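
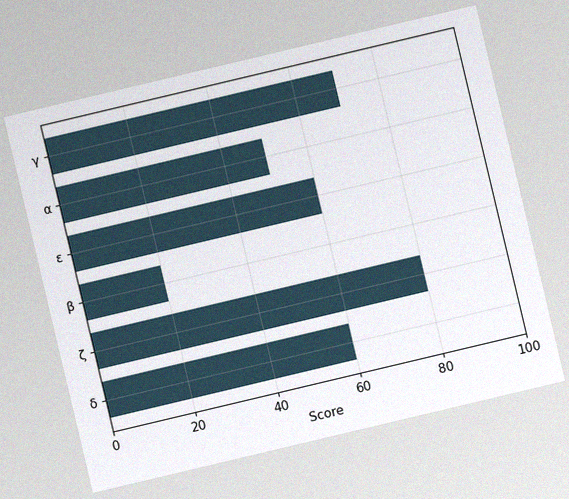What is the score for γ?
70

The chart is tilted about 13° counter-clockwise, with some photo noise. Reading along the chart's x-axis, the γ bar reaches 70.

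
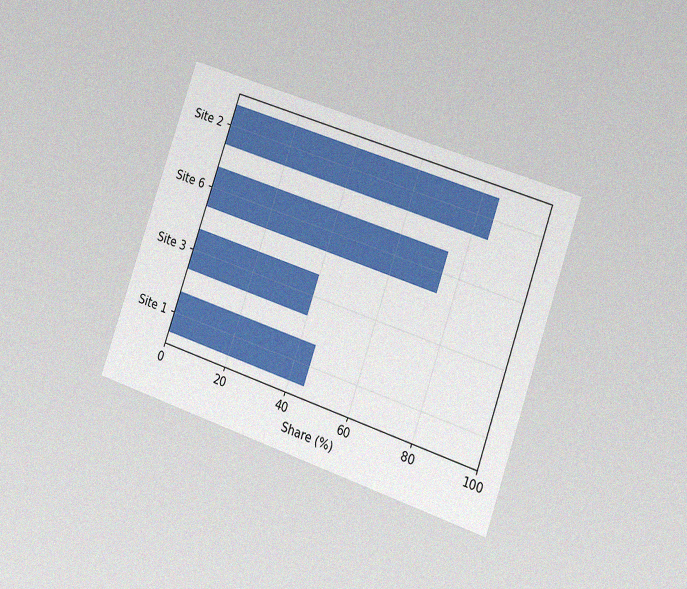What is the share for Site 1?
The chart is tilted about 19° clockwise and viewed slightly from the right, with some photo noise. Reading along the chart's x-axis, the Site 1 bar reaches 45%.

45%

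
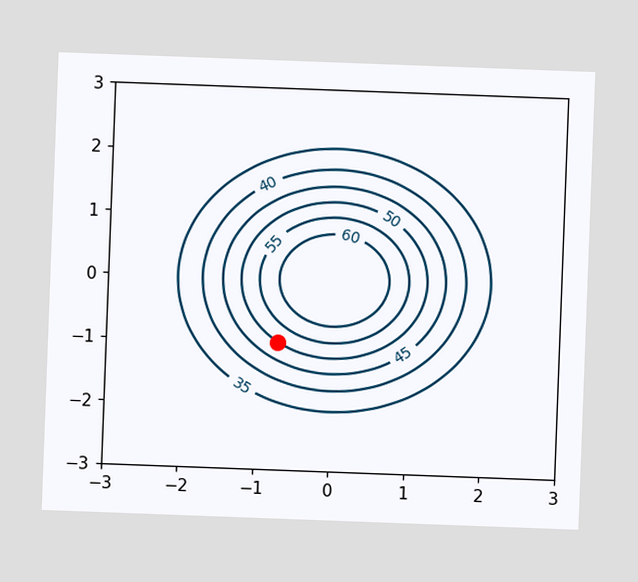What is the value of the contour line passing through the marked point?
The chart is tilted about 2° clockwise. The marked point sits on the contour labelled 50.

50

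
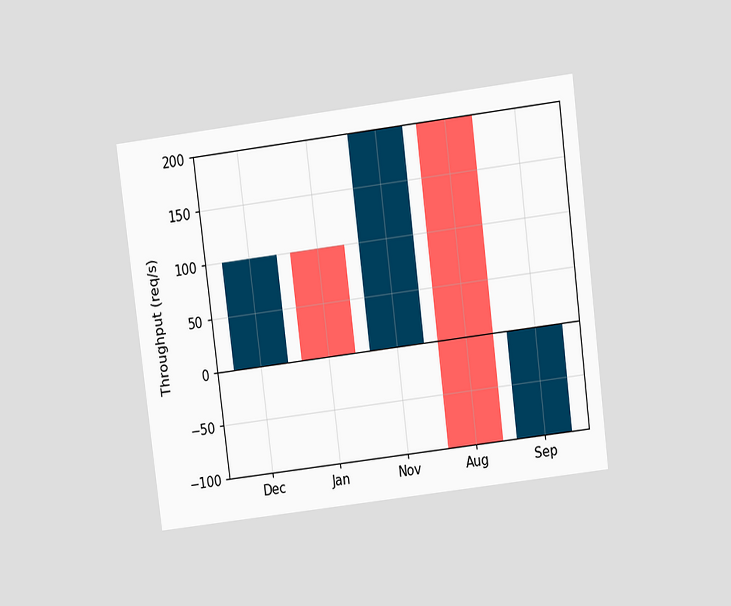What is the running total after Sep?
0req/s

The chart is tilted about 7° counter-clockwise and viewed slightly from above. After Sep the running total reaches 0req/s.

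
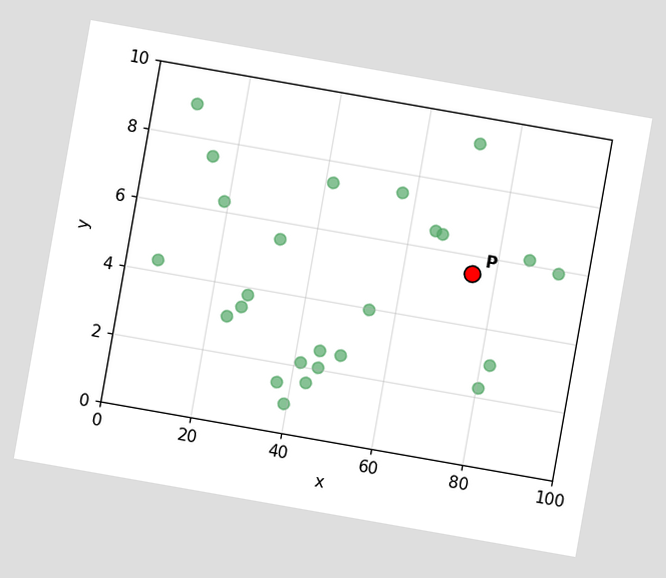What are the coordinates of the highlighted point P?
(75, 5.5)

The chart is tilted about 10° clockwise. Following the gridlines from P to each axis, P sits at (75, 5.5).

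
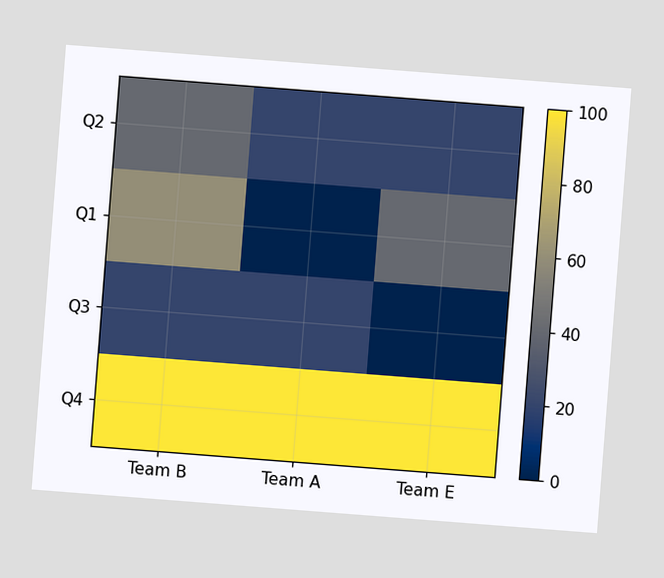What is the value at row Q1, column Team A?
The chart is tilted about 4° clockwise. Matching cell (Q1, Team A) against the colorbar gives 0.

0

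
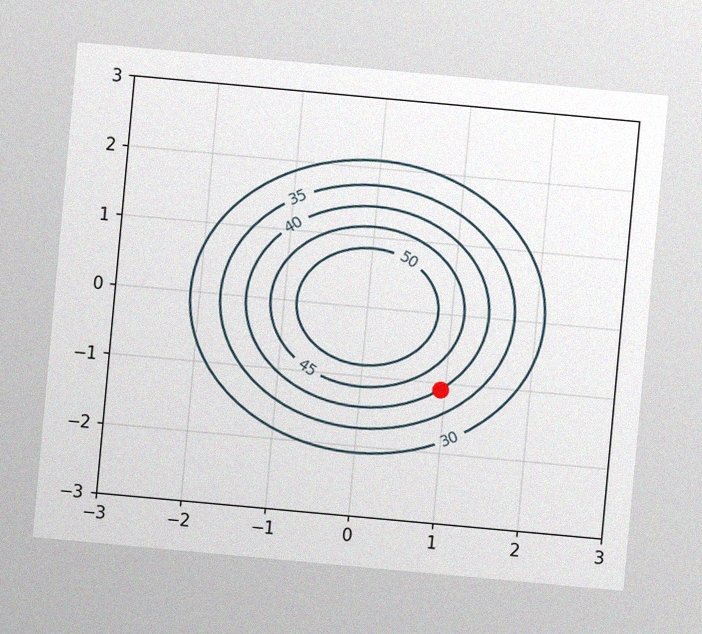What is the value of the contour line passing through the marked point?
40

The chart is tilted about 5° clockwise, with some photo noise. The marked point sits on the contour labelled 40.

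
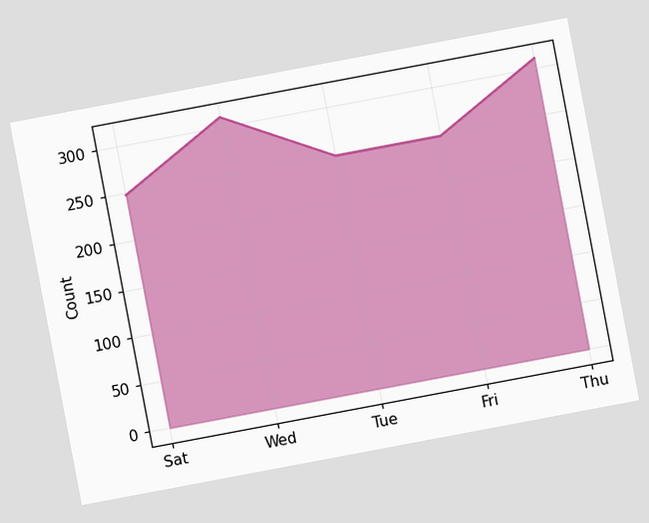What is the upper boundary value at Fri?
The chart is tilted about 11° counter-clockwise. At Fri the upper boundary is at 248.

248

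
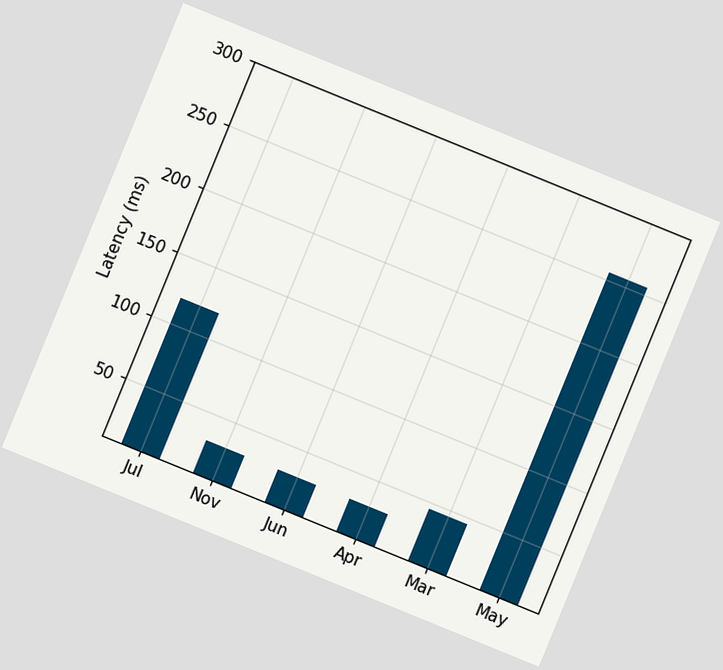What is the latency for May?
255ms

The chart is tilted about 22° clockwise. Reading along the chart's y-axis, the May bar reaches 255ms.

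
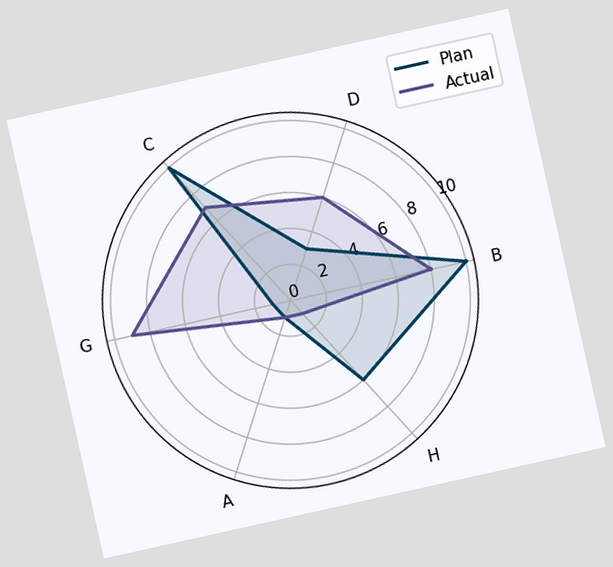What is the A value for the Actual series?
The chart is tilted about 13° counter-clockwise. On the A axis, Actual reaches 1.

1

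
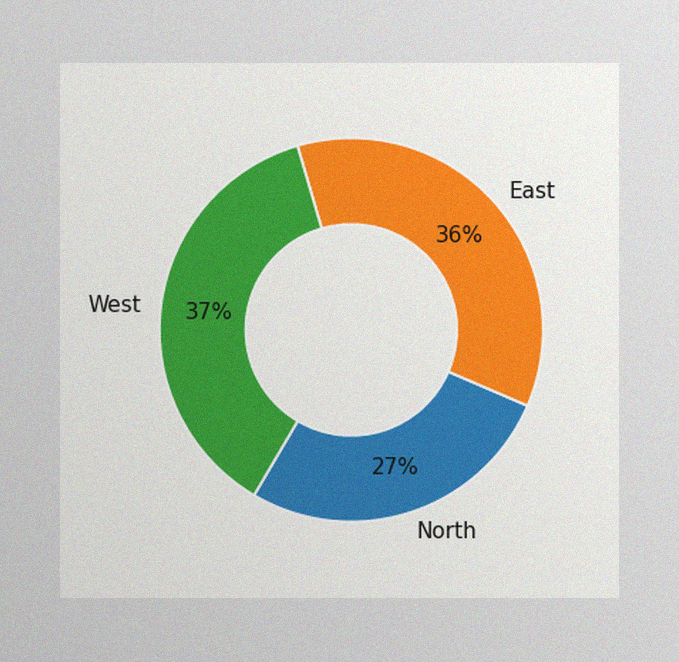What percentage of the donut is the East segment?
The image has some photo noise and uneven lighting. The East segment takes up 36% of the ring.

36%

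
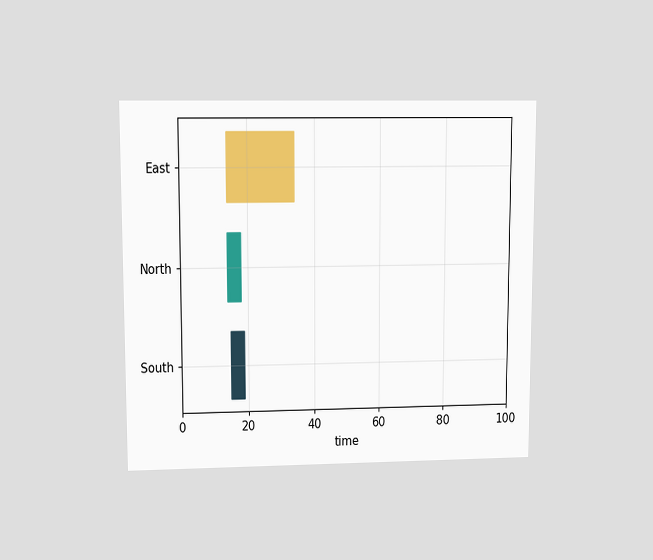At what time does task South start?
The chart is viewed at a slight angle. The South bar begins at t=15.

15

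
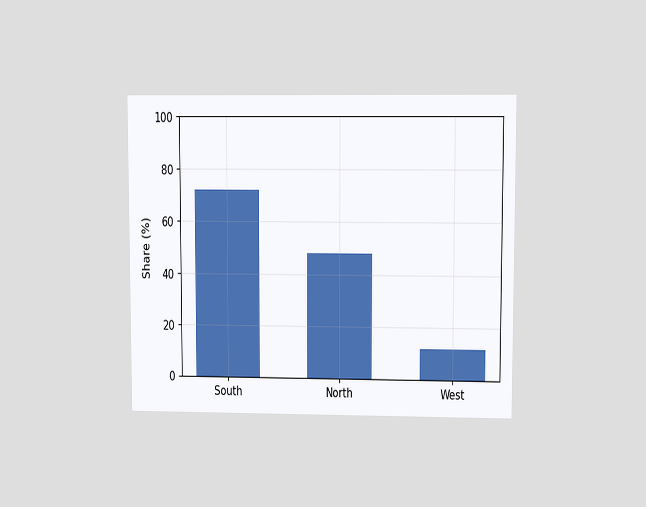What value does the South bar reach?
The chart is viewed at a slight angle. Reading along the chart's y-axis, the South bar reaches 72%.

72%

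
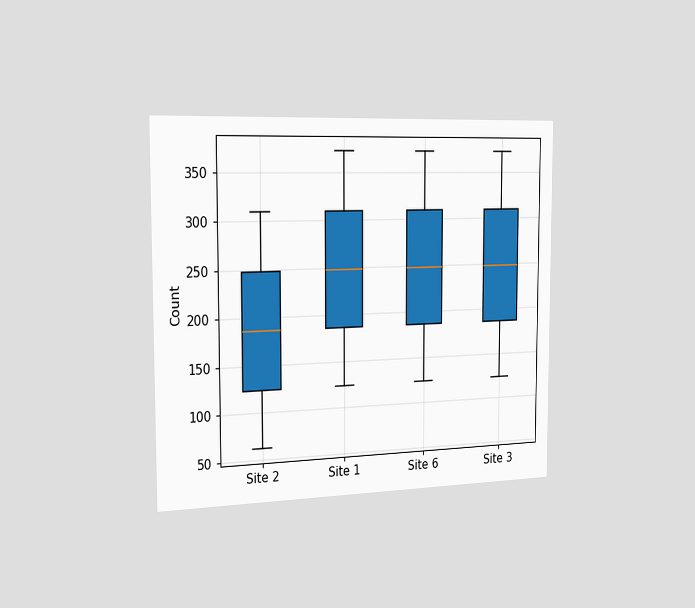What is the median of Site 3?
248

The chart is viewed slightly from the left. The median line in the Site 3 box sits at 248.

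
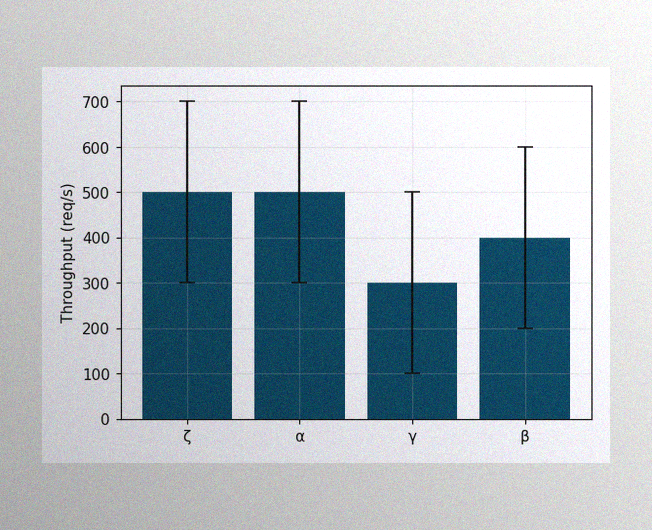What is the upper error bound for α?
The image has some photo noise and uneven lighting. The α bar's upper whisker reaches 700req/s.

700req/s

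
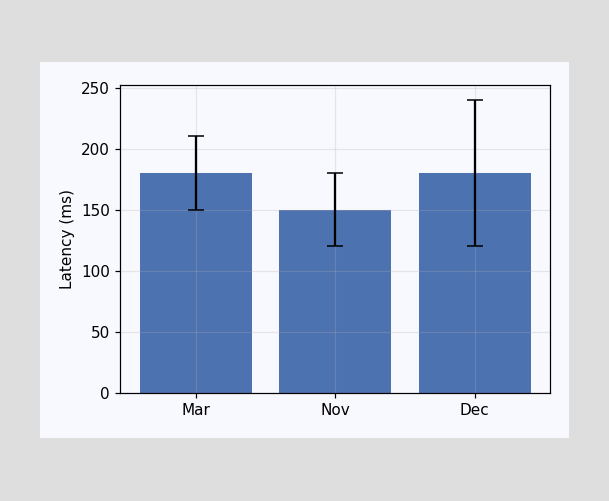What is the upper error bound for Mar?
210ms

The Mar bar's upper whisker reaches 210ms.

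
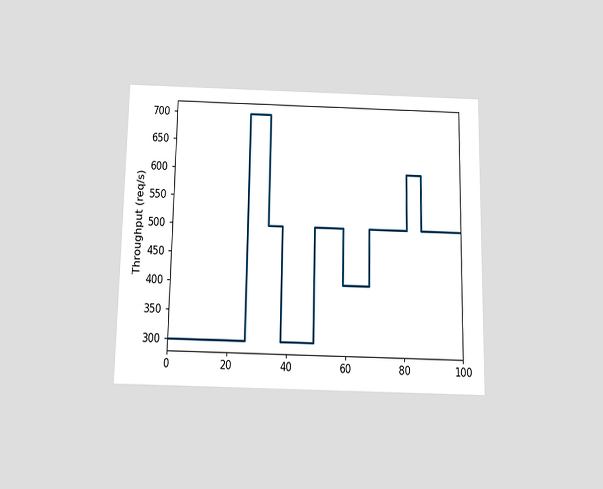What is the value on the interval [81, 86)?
The chart is viewed slightly from below. On [81, 86) the step sits at 600req/s.

600req/s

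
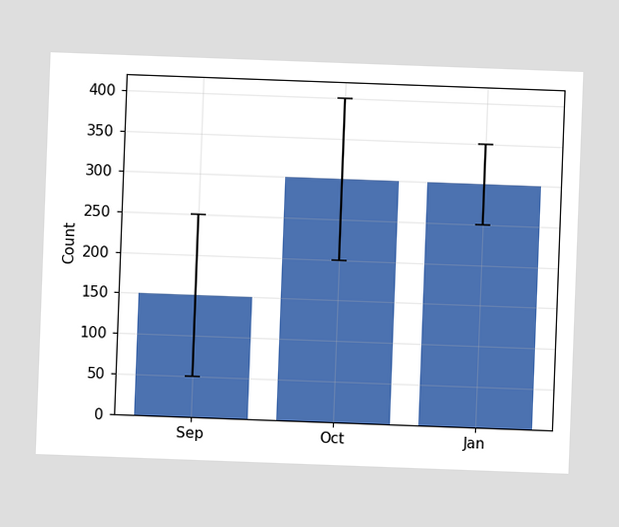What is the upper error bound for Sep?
The chart is tilted about 2° clockwise. The Sep bar's upper whisker reaches 250.

250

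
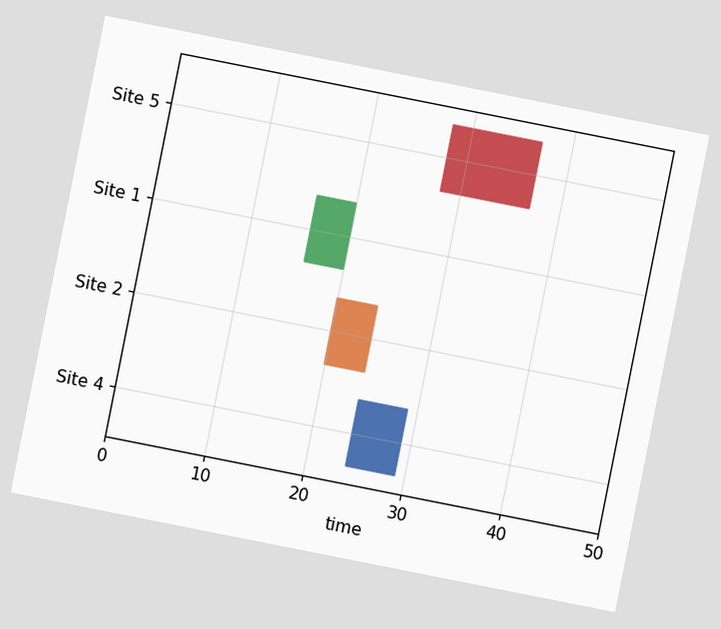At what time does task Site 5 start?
28

The chart is tilted about 11° clockwise. The Site 5 bar begins at t=28.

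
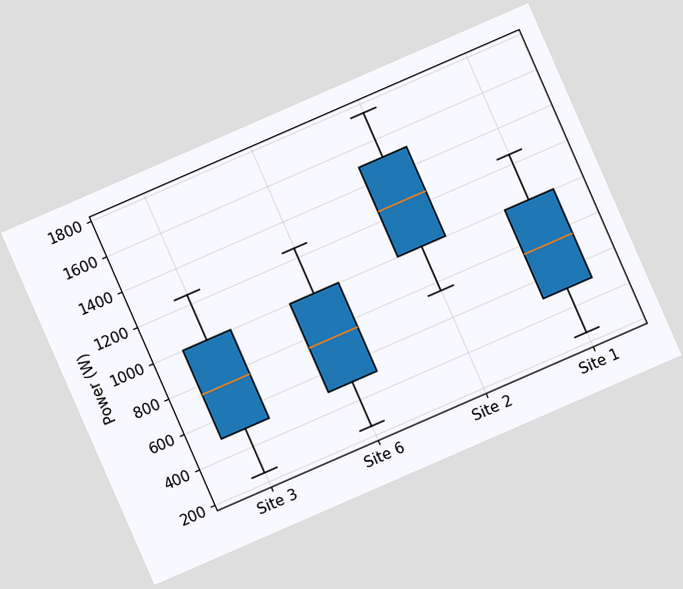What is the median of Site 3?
The chart is tilted about 24° counter-clockwise. The median line in the Site 3 box sits at 750W.

750W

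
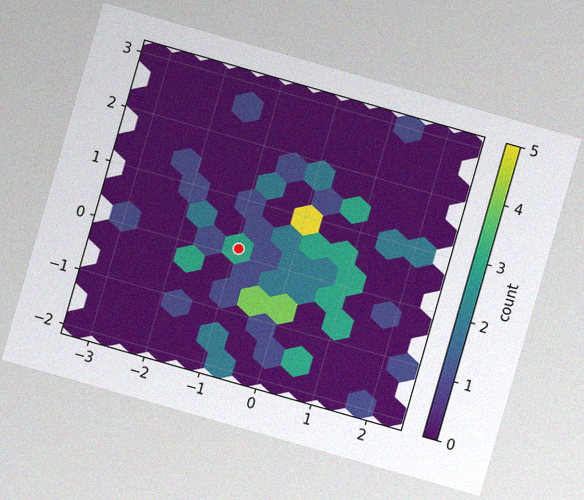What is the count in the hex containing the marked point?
3

The chart is tilted about 16° clockwise, with some photo noise. The marked hex reads 3 on the colorbar.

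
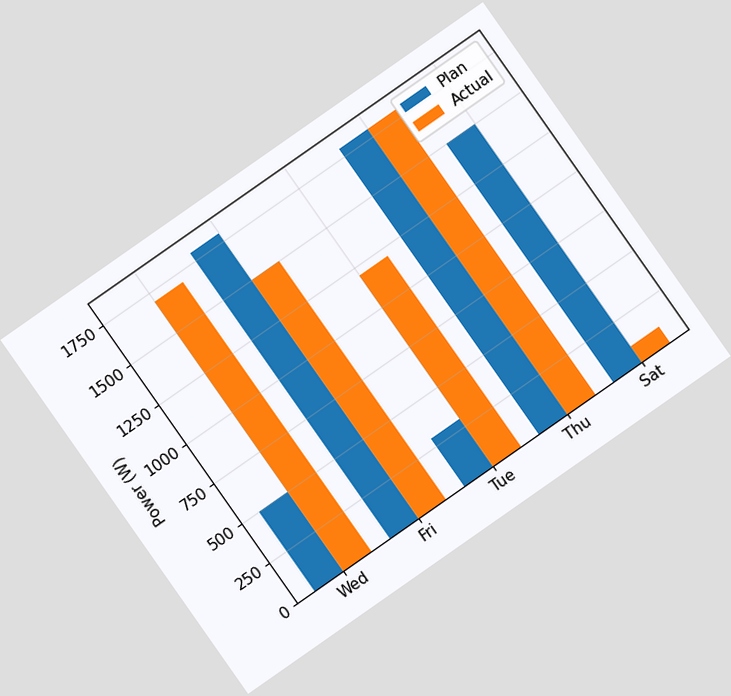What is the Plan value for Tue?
300W

The chart is tilted about 35° counter-clockwise. The Plan bar at Tue reaches 300W on the y-axis.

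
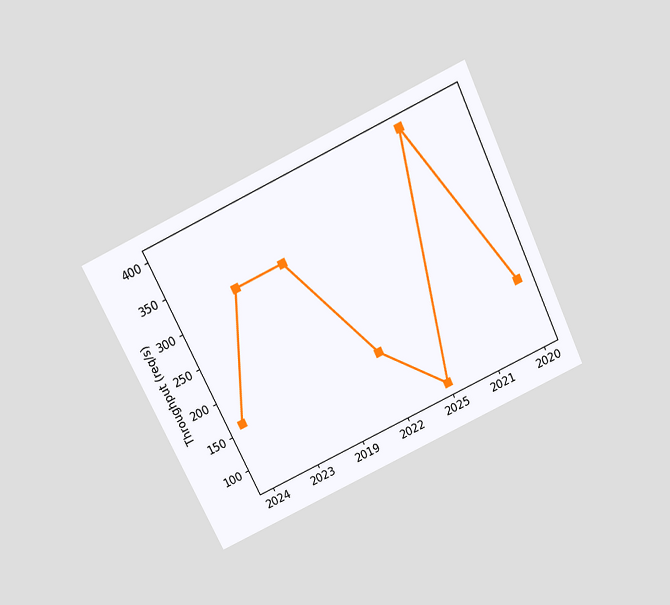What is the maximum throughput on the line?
The chart is tilted about 25° counter-clockwise and viewed slightly from above. The highest point is at 2021, and reading across to the y-axis gives 400req/s.

400req/s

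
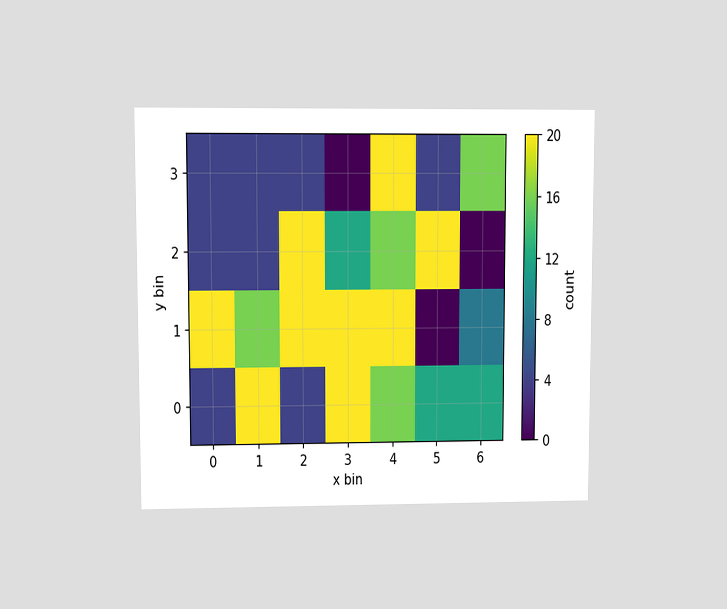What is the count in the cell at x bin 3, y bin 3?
The chart is viewed at a slight angle. Matching the cell (3, 3) against the colorbar gives 0.

0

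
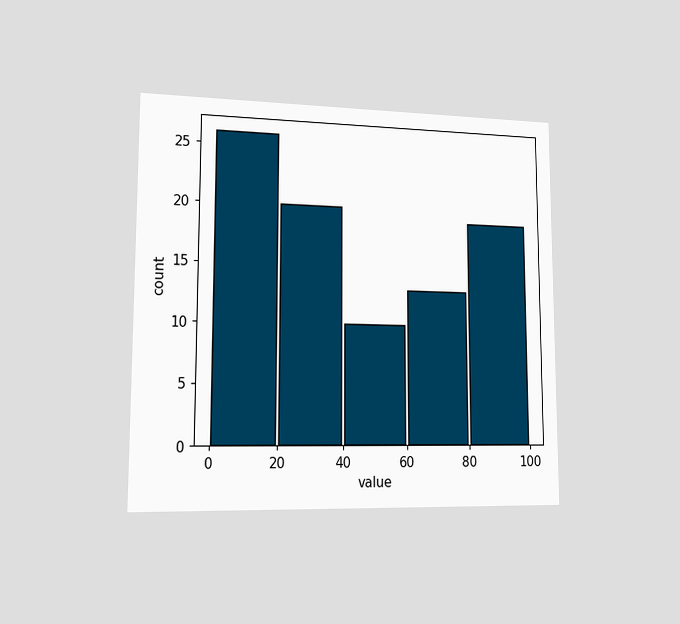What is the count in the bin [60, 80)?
The chart is viewed slightly from the left. The [60, 80) bin has height 13.

13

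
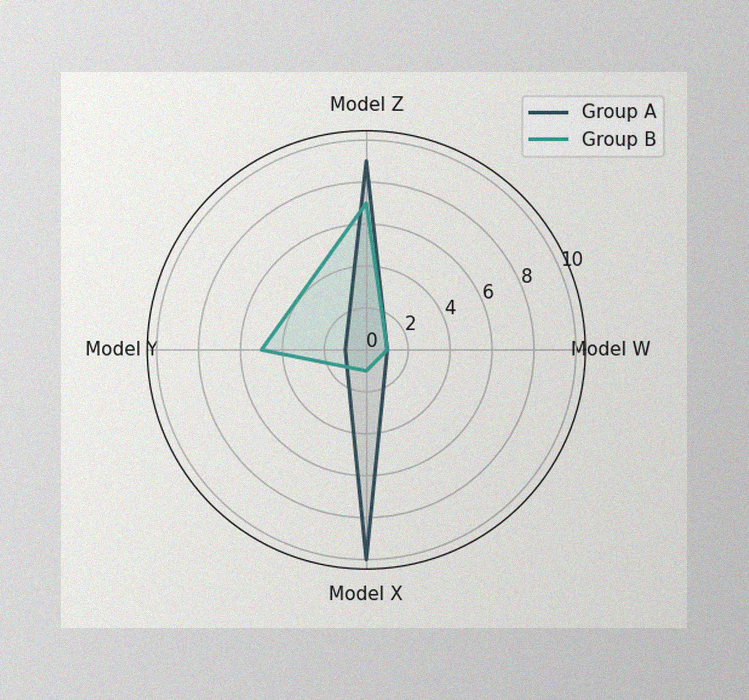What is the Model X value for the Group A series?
The image has some photo noise and uneven lighting. On the Model X axis, Group A reaches 10.

10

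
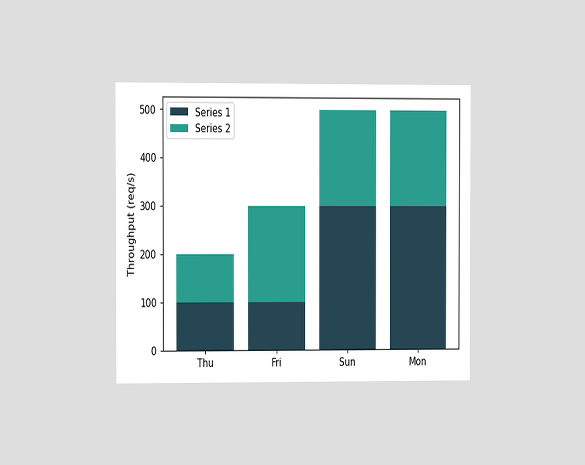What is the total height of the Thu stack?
The chart is viewed at a slight angle. The Thu stack's top reaches 200req/s on the y-axis.

200req/s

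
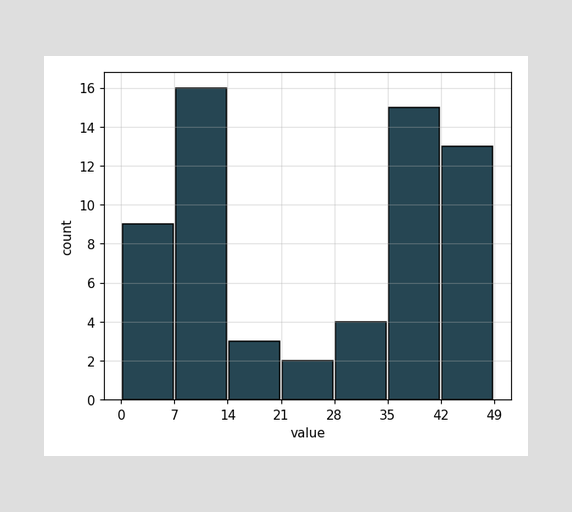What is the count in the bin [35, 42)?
15

The [35, 42) bin has height 15.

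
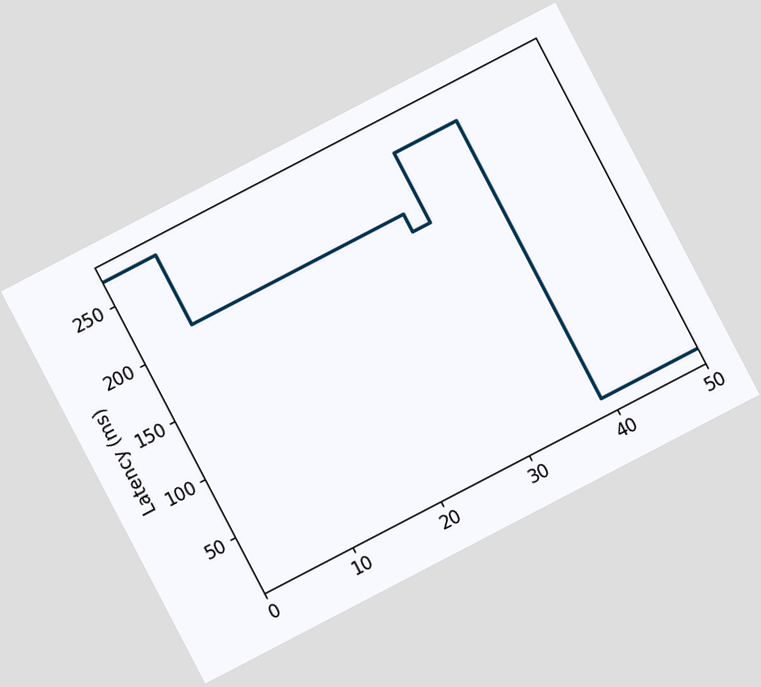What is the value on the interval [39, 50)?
The chart is tilted about 28° counter-clockwise. On [39, 50) the step sits at 15ms.

15ms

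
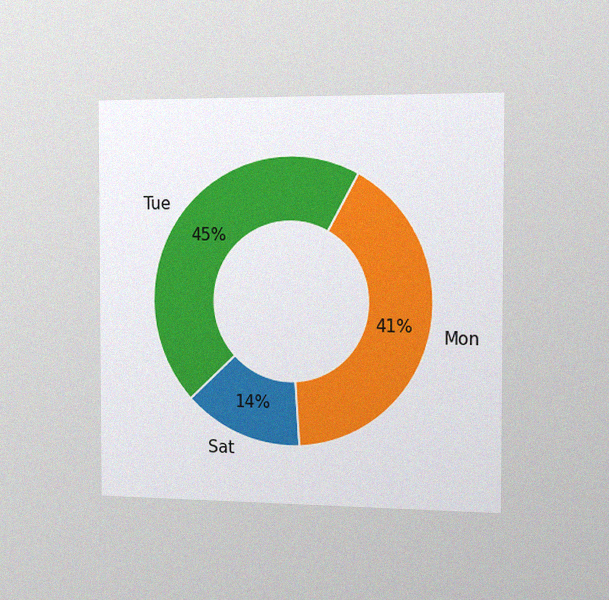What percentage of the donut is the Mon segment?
The chart is viewed slightly from the right, with some photo noise. The Mon segment takes up 41% of the ring.

41%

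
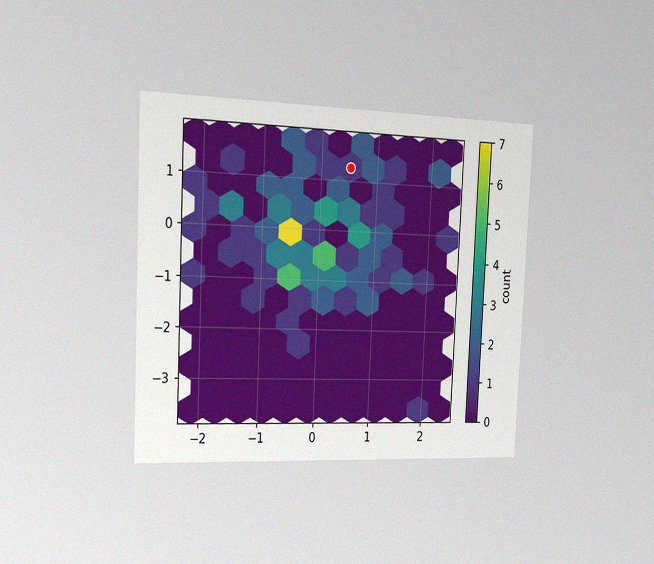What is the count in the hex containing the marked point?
1

The chart is tilted about 3° clockwise and viewed slightly from the left, with some photo noise. The marked hex reads 1 on the colorbar.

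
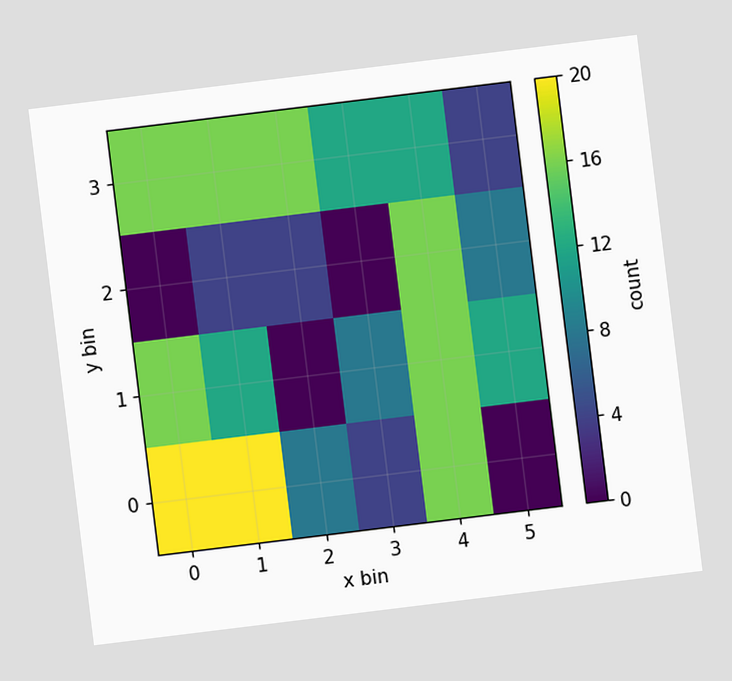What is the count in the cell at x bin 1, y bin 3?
The chart is tilted about 7° counter-clockwise. Matching the cell (1, 3) against the colorbar gives 16.

16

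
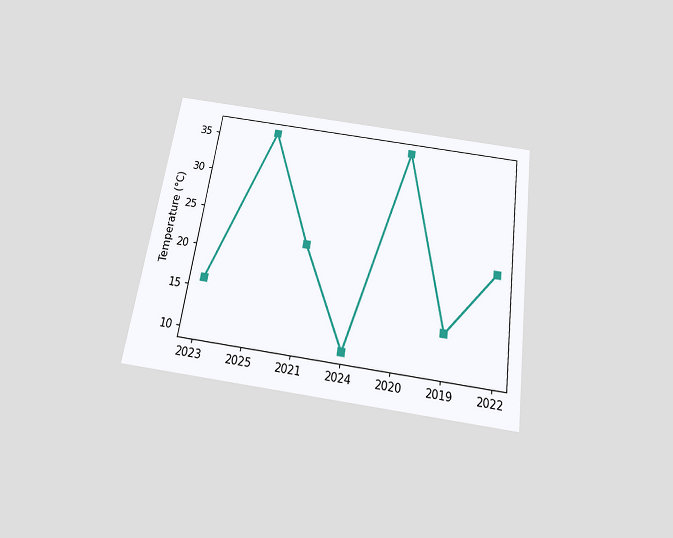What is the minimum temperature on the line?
10°C

The chart is tilted about 8° clockwise and viewed slightly from below. The lowest point is at 2024, and reading across to the y-axis gives 10°C.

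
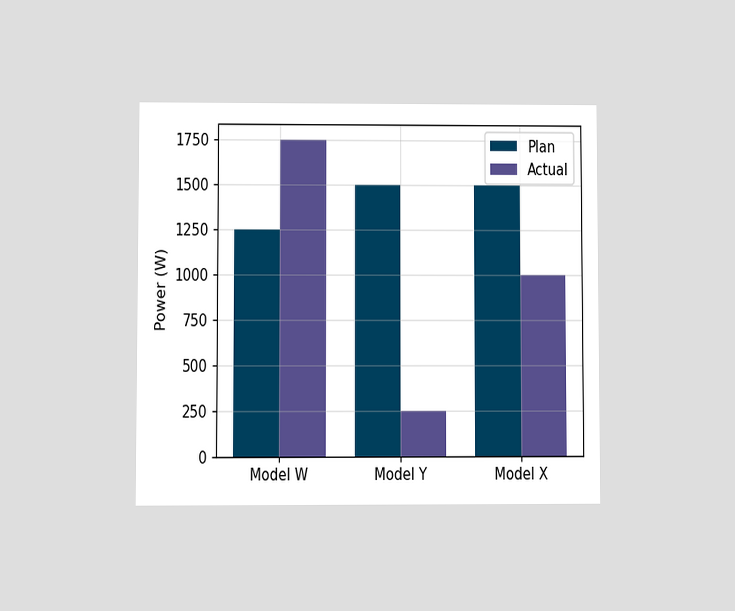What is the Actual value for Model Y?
250W

The chart is viewed at a slight angle. The Actual bar at Model Y reaches 250W on the y-axis.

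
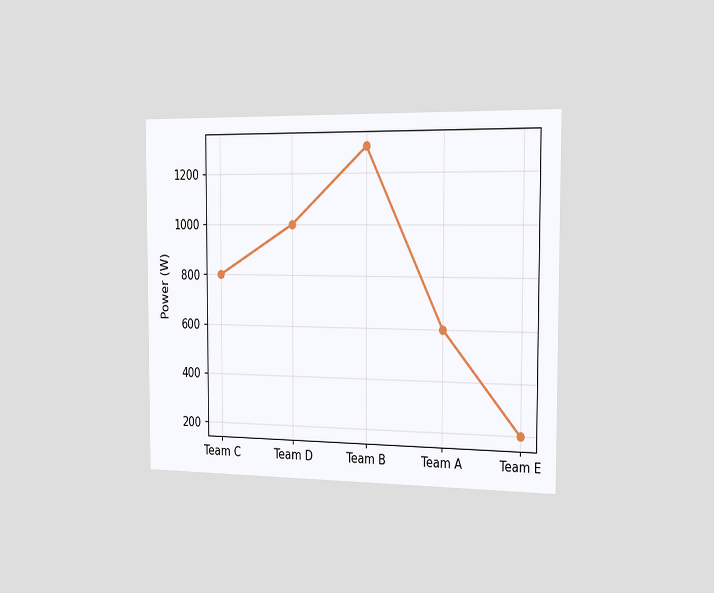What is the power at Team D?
1000W

The chart is viewed slightly from the right. At Team D, the line is at 1000W.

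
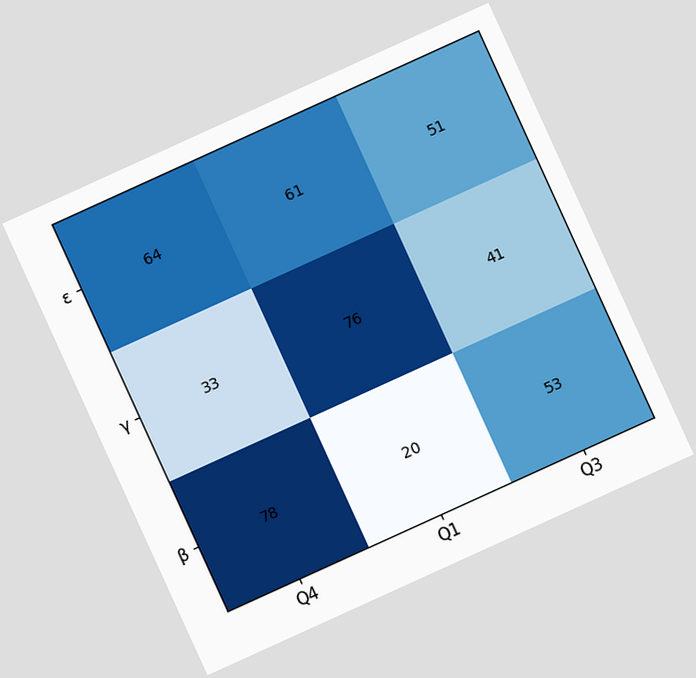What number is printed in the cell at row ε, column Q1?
The chart is tilted about 24° counter-clockwise. The (ε, Q1) cell reads 61.

61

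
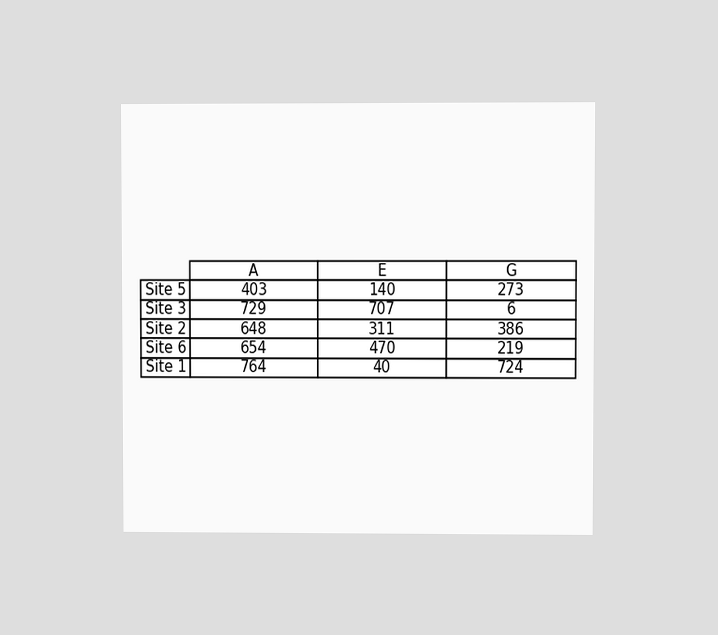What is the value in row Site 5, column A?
403

The chart is viewed at a slight angle. The (Site 5, A) cell reads 403.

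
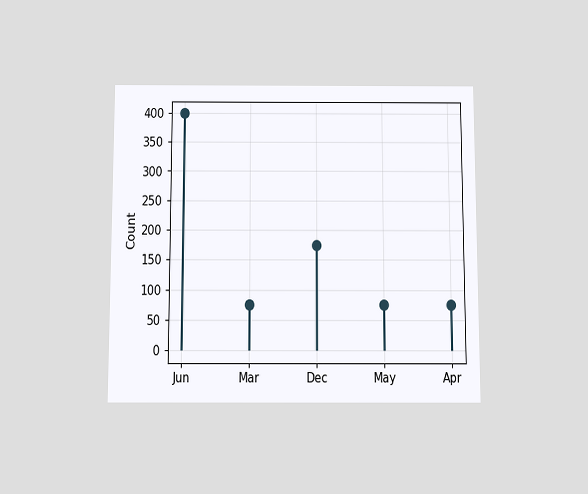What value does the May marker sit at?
The chart is viewed slightly from below. The May marker sits at 75.

75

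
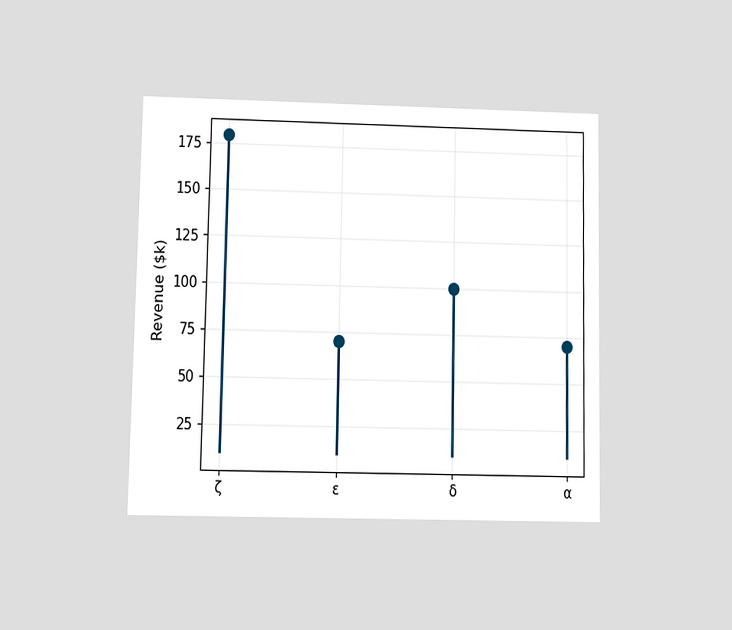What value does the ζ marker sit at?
The chart is viewed at a slight angle. The ζ marker sits at $180k.

$180k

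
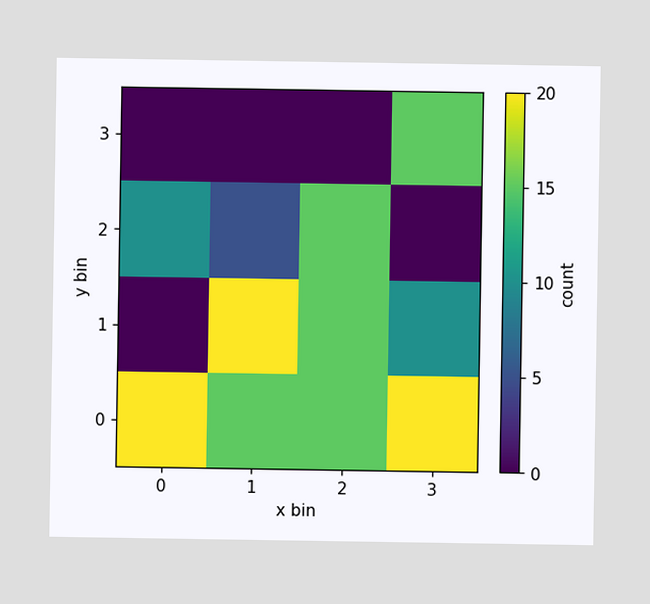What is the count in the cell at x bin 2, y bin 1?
Matching the cell (2, 1) against the colorbar gives 15.

15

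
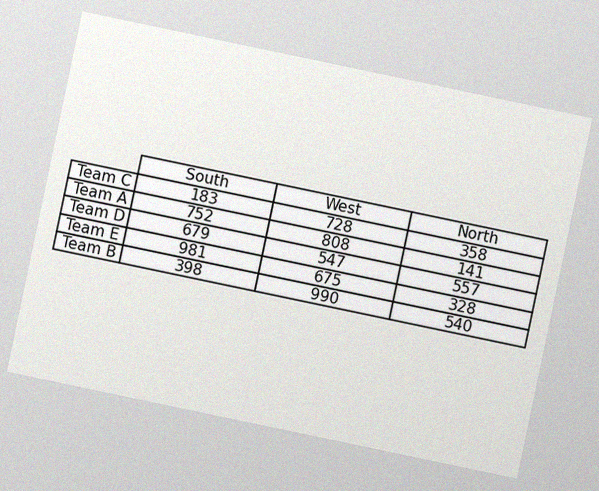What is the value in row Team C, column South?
The chart is tilted about 12° clockwise, with some photo noise. The (Team C, South) cell reads 183.

183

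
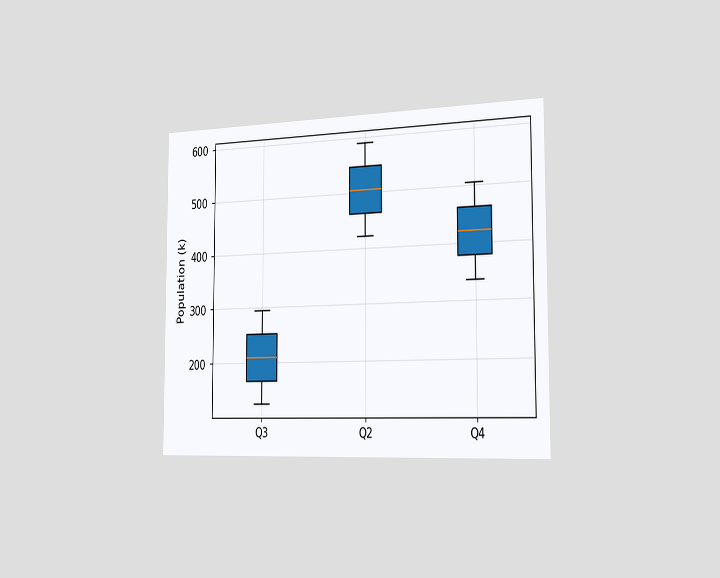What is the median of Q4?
420k

The chart is viewed slightly from the right. The median line in the Q4 box sits at 420k.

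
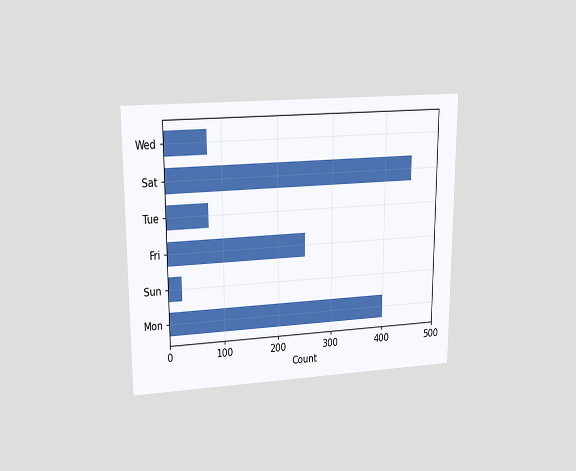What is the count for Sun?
25

The chart is viewed at a slight angle. Reading along the chart's x-axis, the Sun bar reaches 25.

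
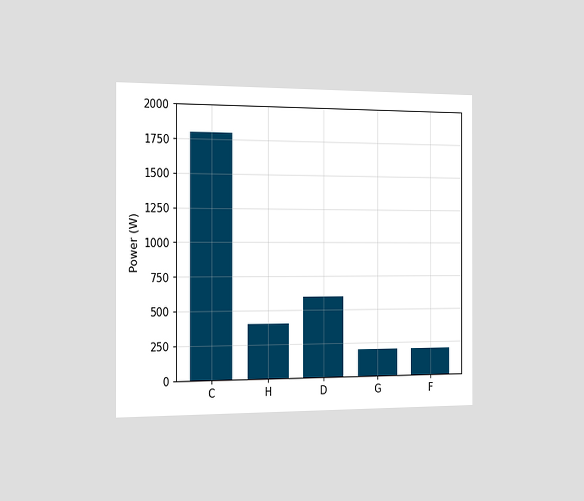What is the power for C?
1800W

The chart is viewed slightly from the left. Reading along the chart's y-axis, the C bar reaches 1800W.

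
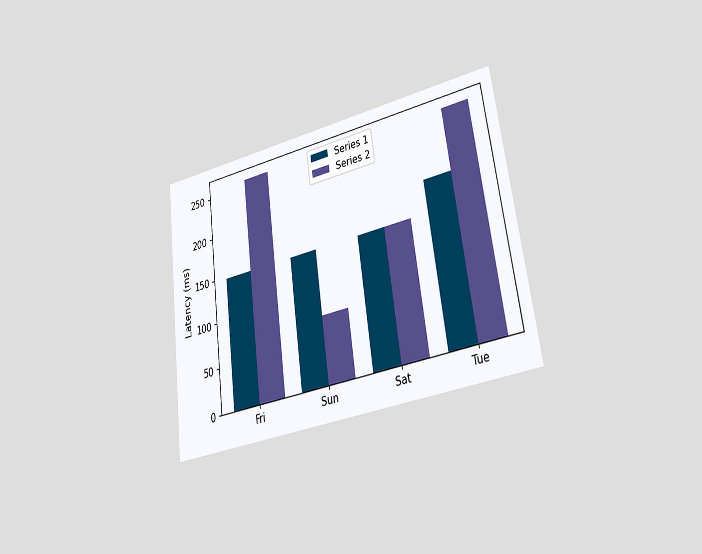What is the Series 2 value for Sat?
The chart is tilted about 8° counter-clockwise and viewed slightly from the right. The Series 2 bar at Sat reaches 148ms on the y-axis.

148ms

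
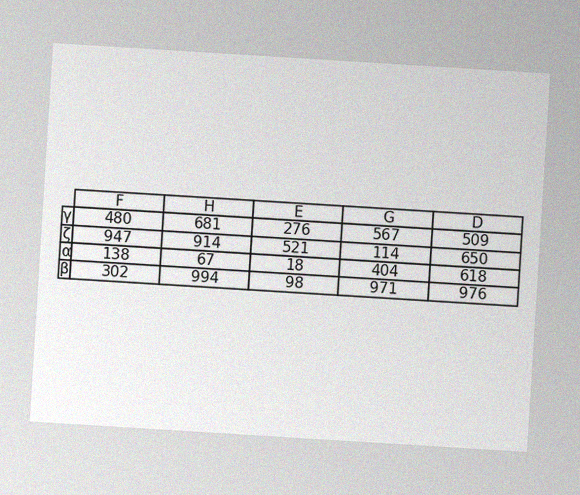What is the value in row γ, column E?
276

The chart is tilted about 4° clockwise, with some photo noise. The (γ, E) cell reads 276.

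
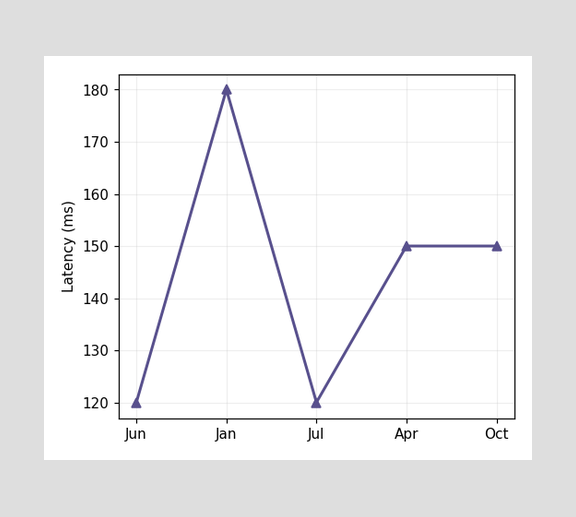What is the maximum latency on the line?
180ms

The highest point is at Jan, and reading across to the y-axis gives 180ms.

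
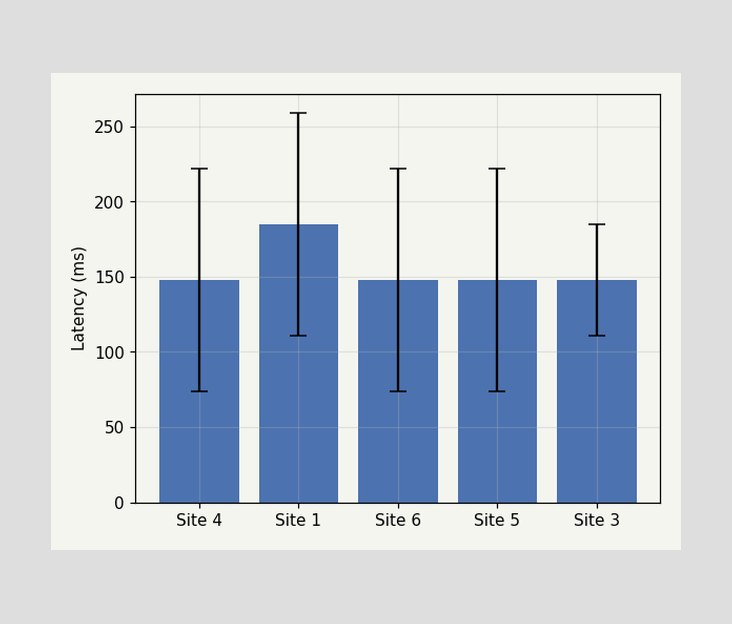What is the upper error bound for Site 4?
222ms

The Site 4 bar's upper whisker reaches 222ms.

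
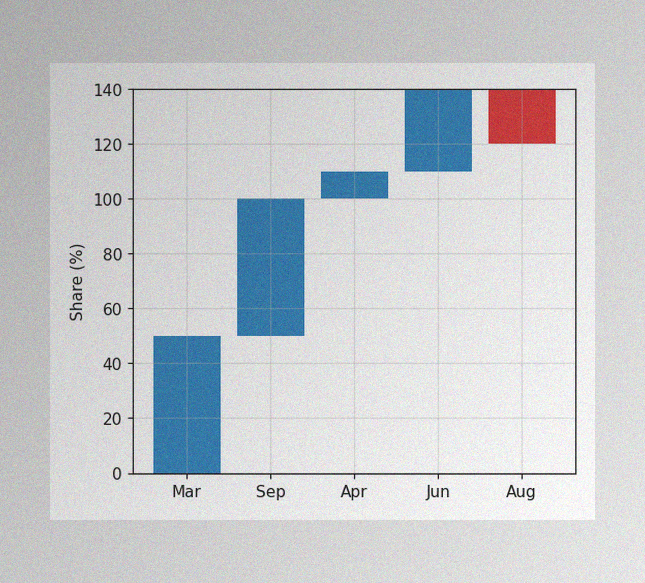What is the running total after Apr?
110%

The image has some photo noise and uneven lighting. After Apr the running total reaches 110%.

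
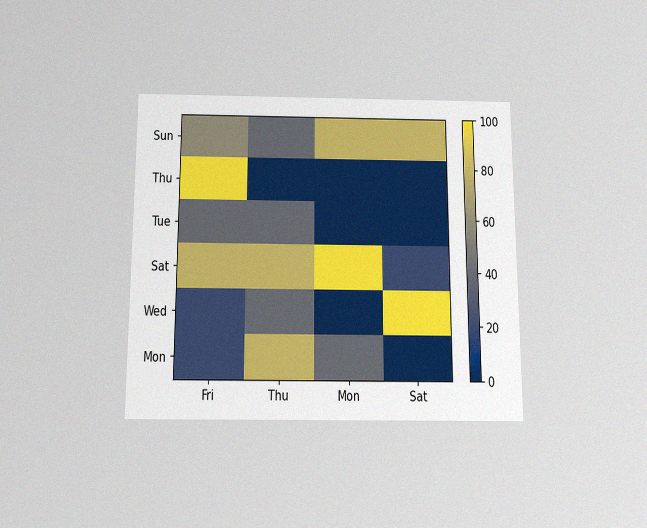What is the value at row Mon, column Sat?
The chart is viewed slightly from below, with some photo noise. Matching cell (Mon, Sat) against the colorbar gives 0.

0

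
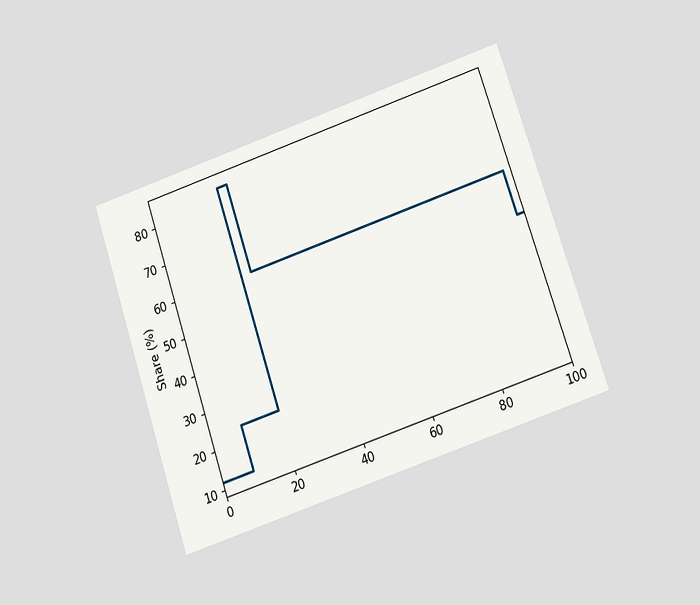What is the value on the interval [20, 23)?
84%

The chart is tilted about 19° counter-clockwise and viewed at a slight angle. On [20, 23) the step sits at 84%.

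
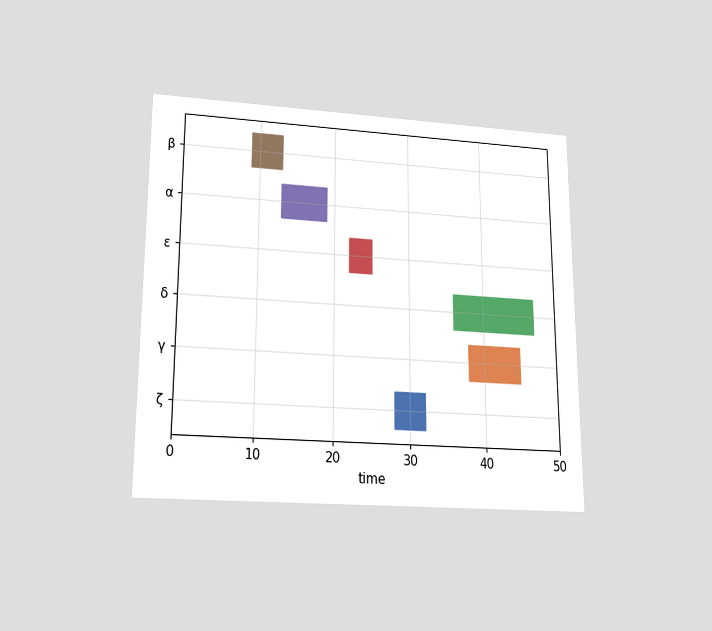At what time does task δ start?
36

The chart is viewed slightly from below. The δ bar begins at t=36.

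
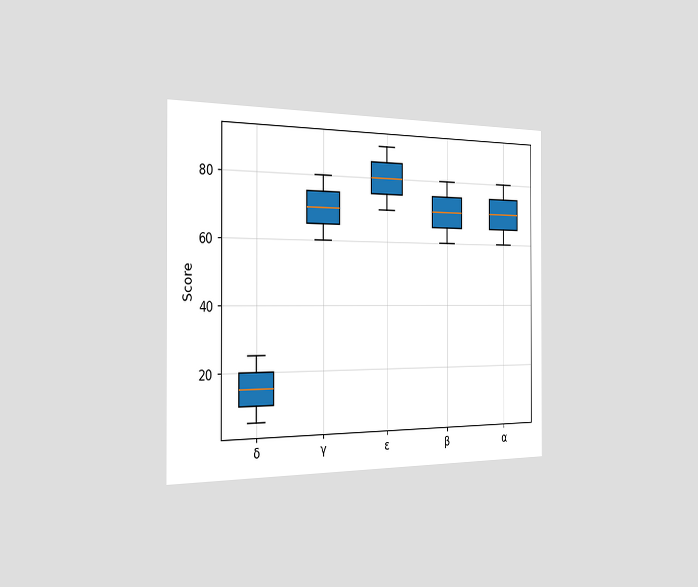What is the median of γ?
The chart is viewed slightly from the left. The median line in the γ box sits at 70.

70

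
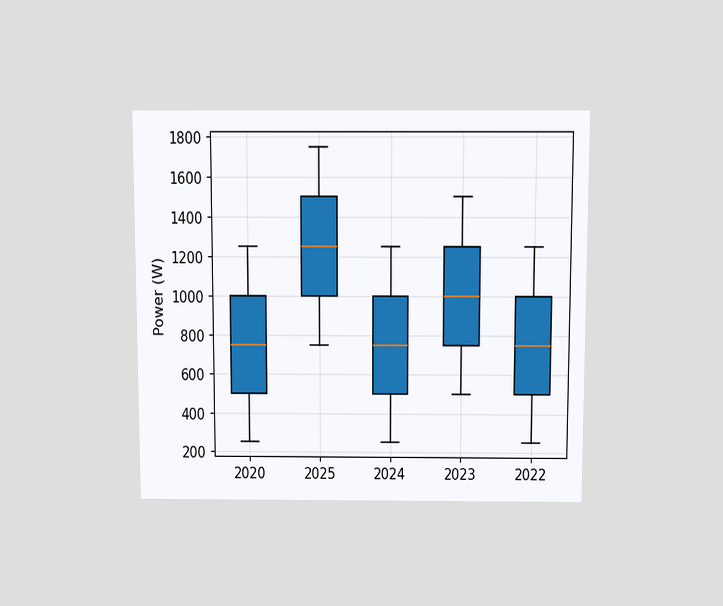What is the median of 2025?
1250W

The chart is viewed slightly from above. The median line in the 2025 box sits at 1250W.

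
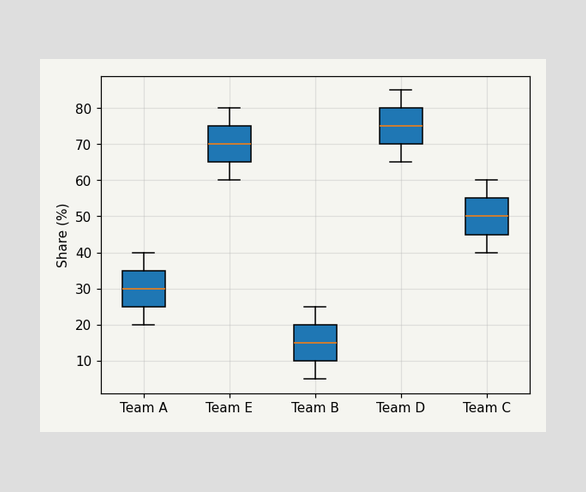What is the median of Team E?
The median line in the Team E box sits at 70%.

70%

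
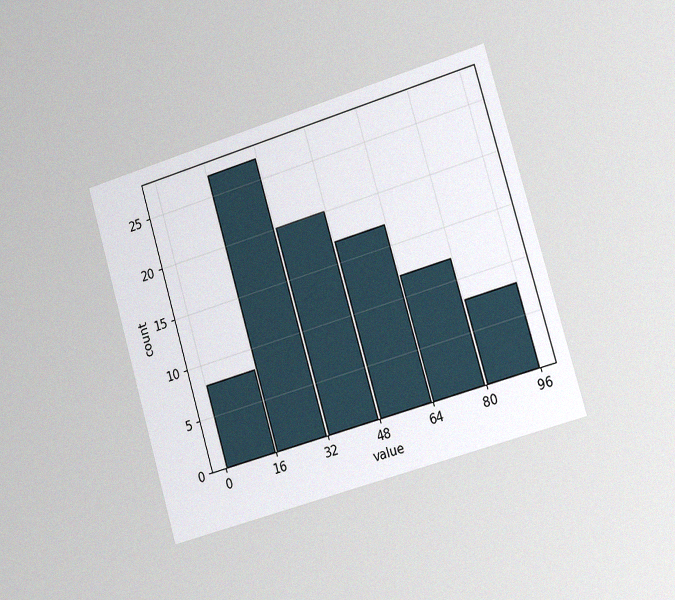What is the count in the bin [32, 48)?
20

The chart is tilted about 16° counter-clockwise and viewed slightly from the right, with some photo noise. The [32, 48) bin has height 20.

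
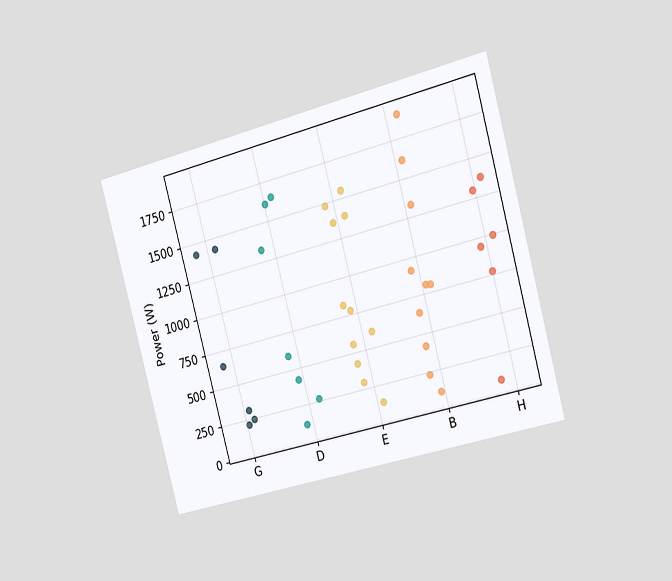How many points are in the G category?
6

The chart is tilted about 15° counter-clockwise and viewed slightly from the right. Counting the markers in the G column gives 6.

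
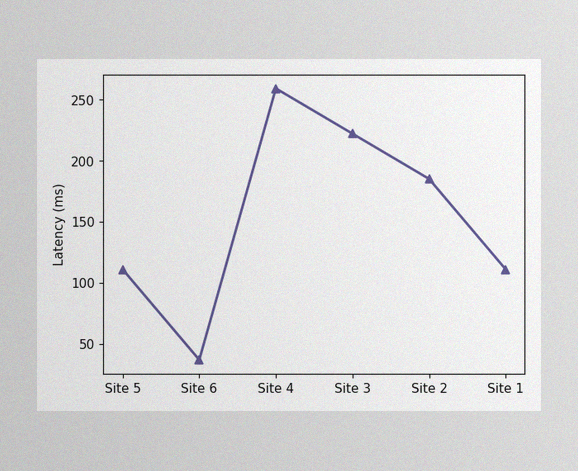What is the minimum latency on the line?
The image has some photo noise and uneven lighting. The lowest point is at Site 6, and reading across to the y-axis gives 37ms.

37ms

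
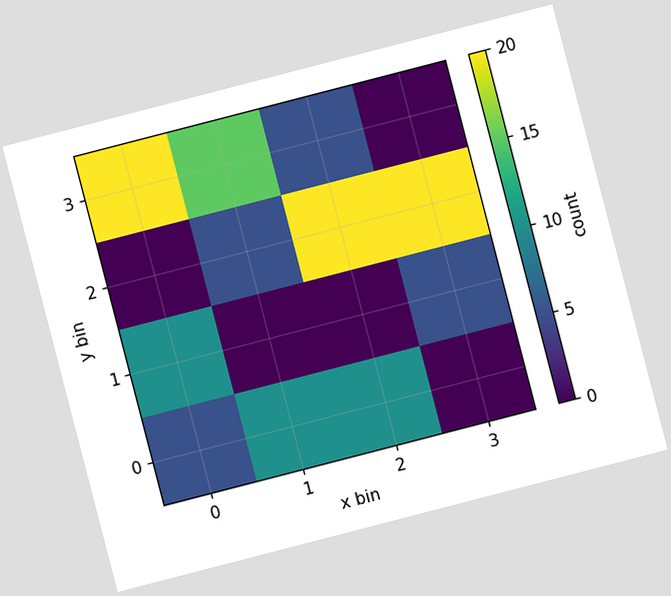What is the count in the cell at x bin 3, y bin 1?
5

The chart is tilted about 15° counter-clockwise. Matching the cell (3, 1) against the colorbar gives 5.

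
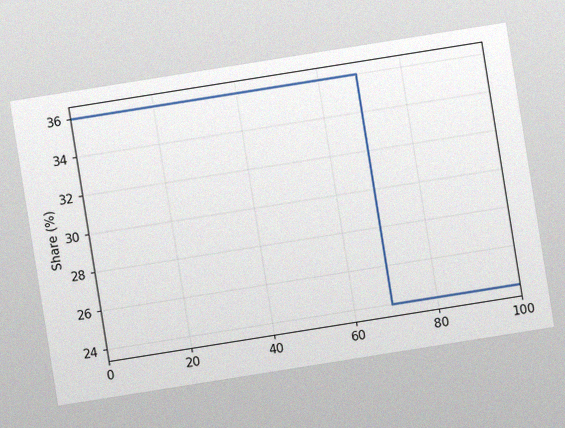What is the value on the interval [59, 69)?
The chart is tilted about 9° counter-clockwise, with some photo noise. On [59, 69) the step sits at 36%.

36%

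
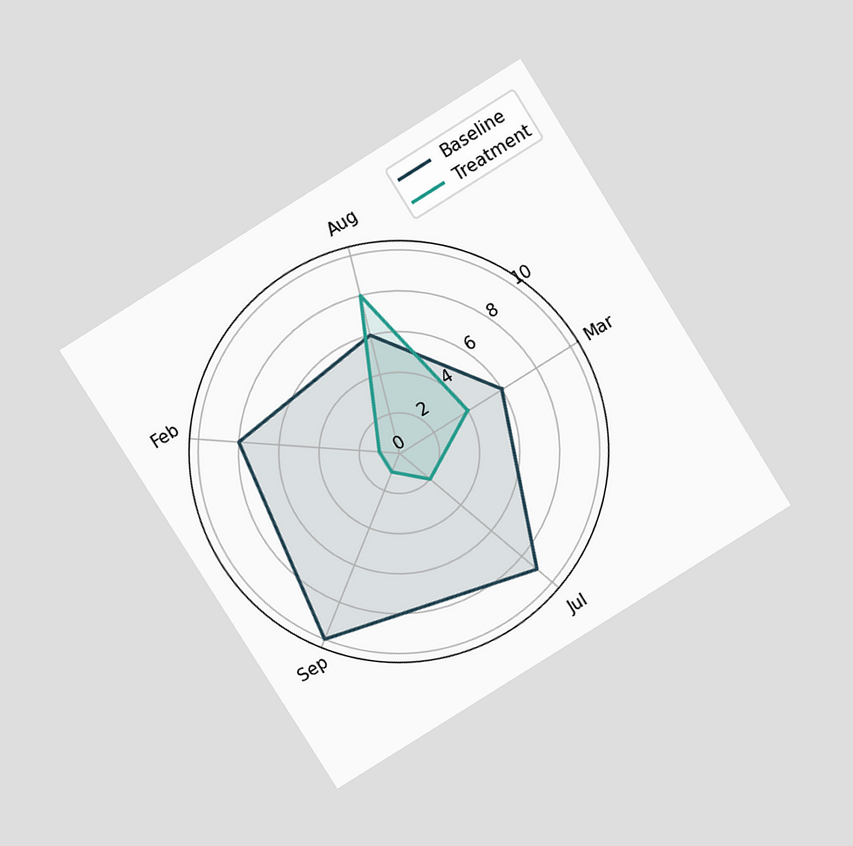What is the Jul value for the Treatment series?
2

The chart is tilted about 32° counter-clockwise and viewed at a slight angle. On the Jul axis, Treatment reaches 2.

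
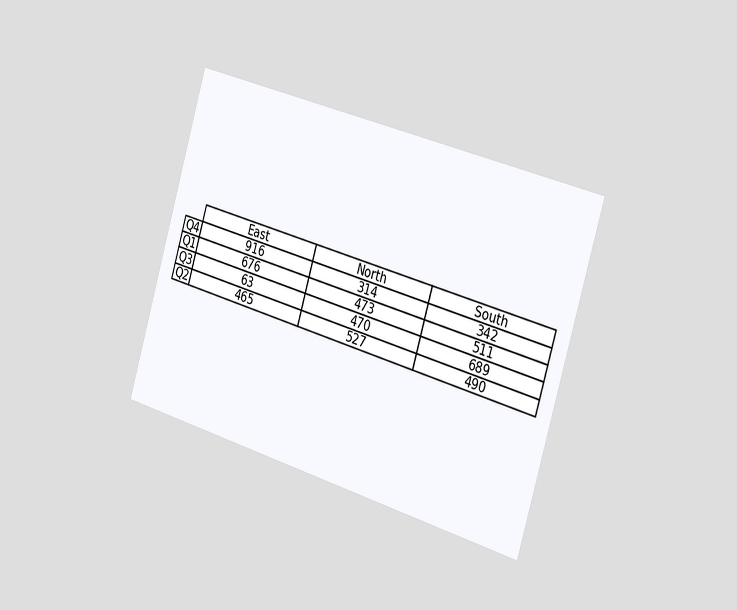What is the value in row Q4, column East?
916

The chart is tilted about 17° clockwise and viewed slightly from the right. The (Q4, East) cell reads 916.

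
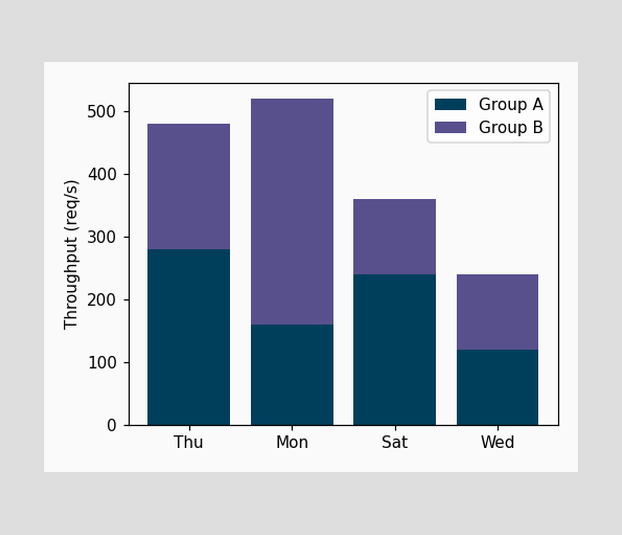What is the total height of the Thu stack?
The Thu stack's top reaches 480req/s on the y-axis.

480req/s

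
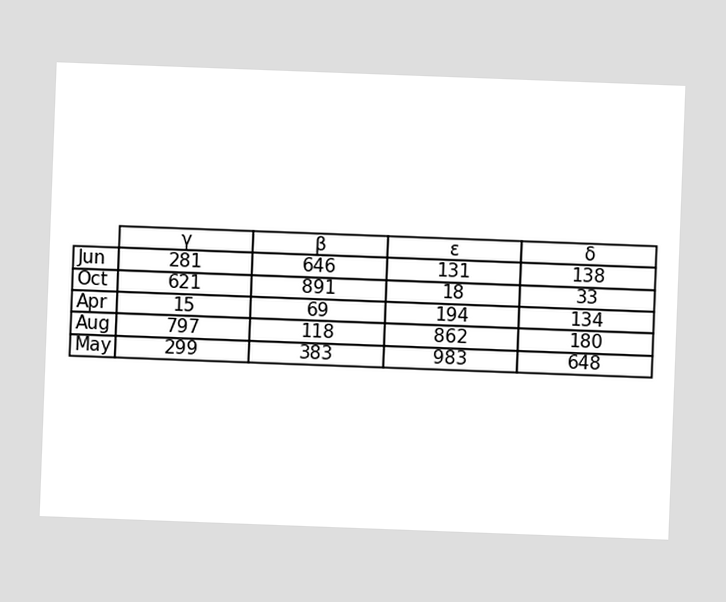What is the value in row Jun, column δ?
The chart is tilted about 2° clockwise. The (Jun, δ) cell reads 138.

138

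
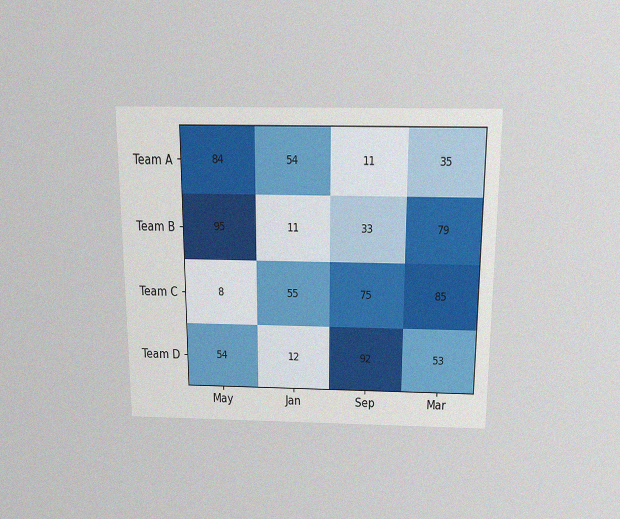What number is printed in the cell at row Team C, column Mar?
The chart is viewed slightly from above, with some photo noise. The (Team C, Mar) cell reads 85.

85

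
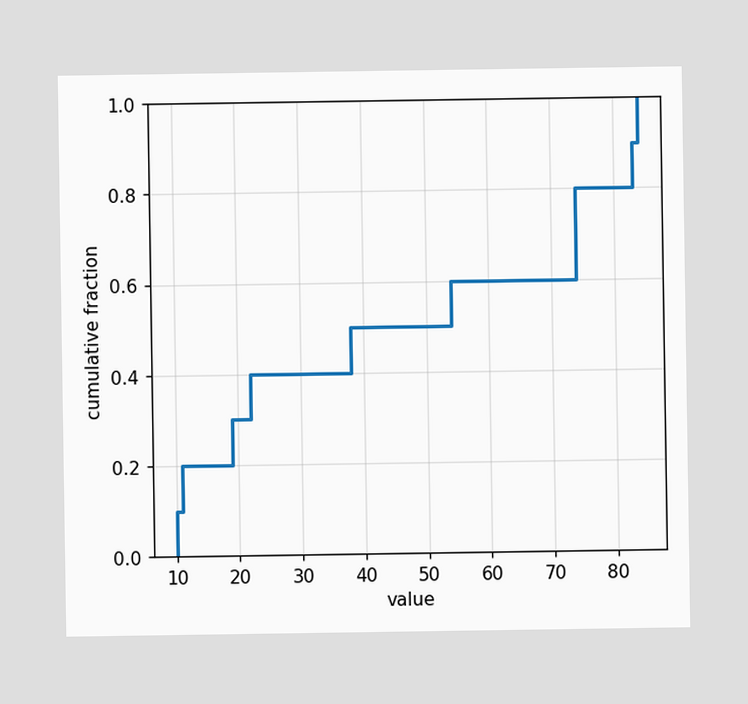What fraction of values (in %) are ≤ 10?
10%

At x=10 the ECDF step is at 10%.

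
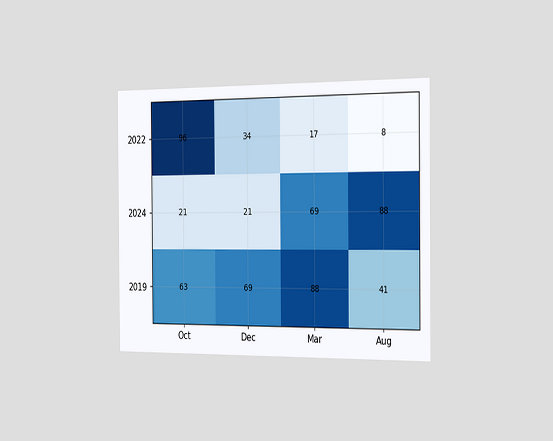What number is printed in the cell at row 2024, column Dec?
21

The chart is viewed slightly from the right. The (2024, Dec) cell reads 21.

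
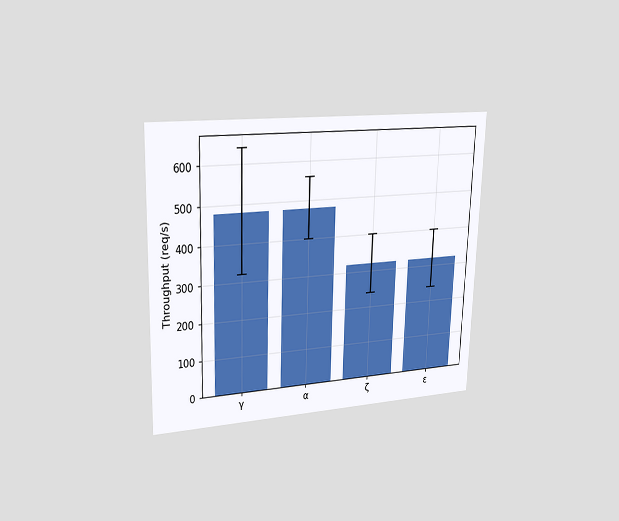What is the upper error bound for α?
The chart is viewed at a slight angle. The α bar's upper whisker reaches 560req/s.

560req/s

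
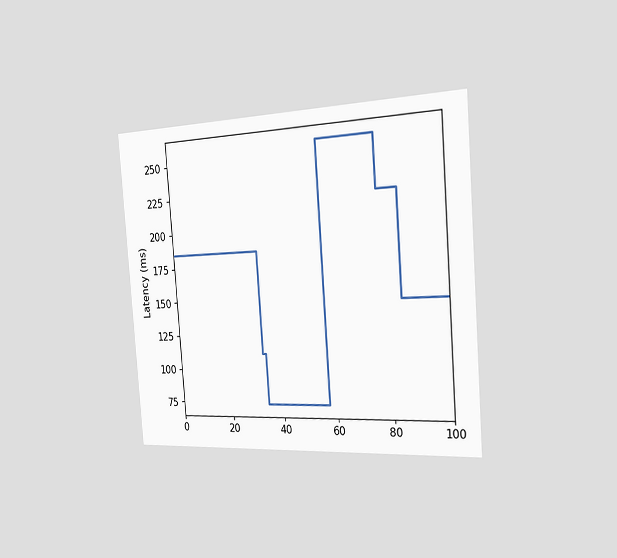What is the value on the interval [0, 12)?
The chart is tilted about 4° counter-clockwise and viewed slightly from the right. On [0, 12) the step sits at 185ms.

185ms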